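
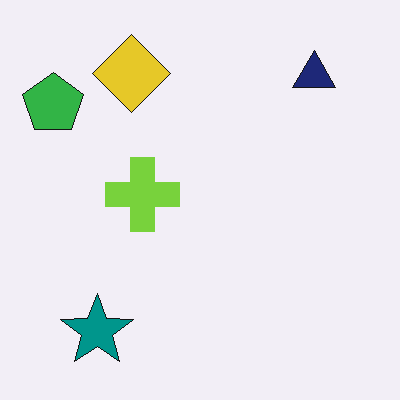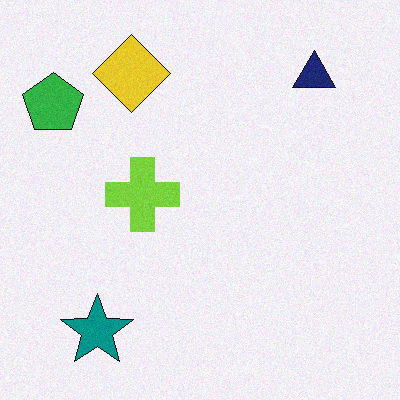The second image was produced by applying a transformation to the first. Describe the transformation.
The image was degraded with a light layer of grain.

Random speckle covers the whole image, including the flat background.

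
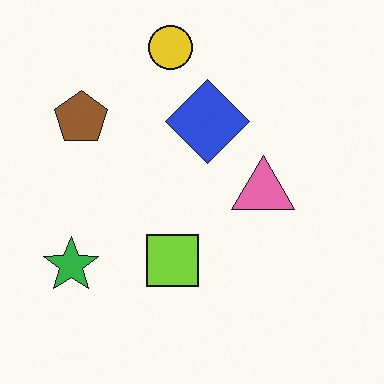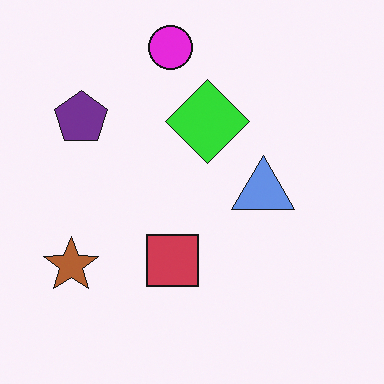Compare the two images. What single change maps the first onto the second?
Hue-shifted through roughly half the color wheel.

Every shape's color has rotated by the same amount around the hue wheel — a uniform hue shift.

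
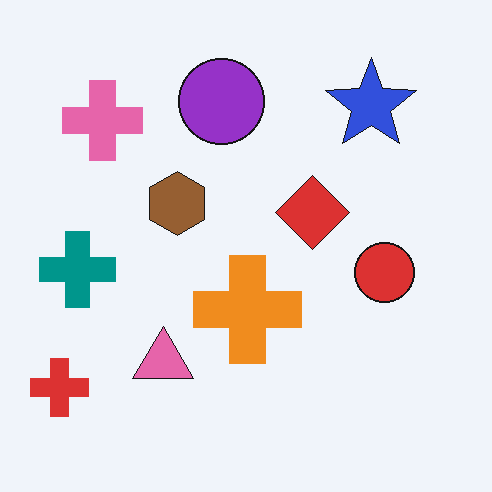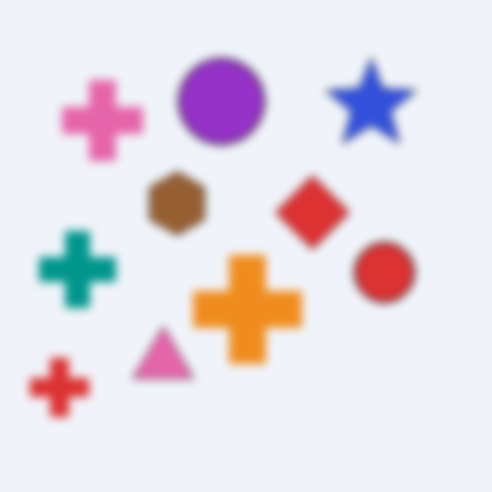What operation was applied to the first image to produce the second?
It was moderately blurred.

Shape edges and outlines are uniformly softened across the whole image.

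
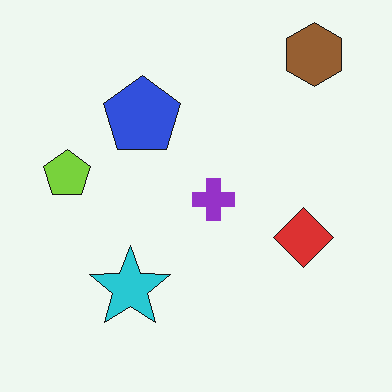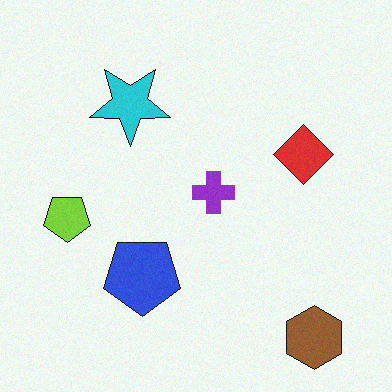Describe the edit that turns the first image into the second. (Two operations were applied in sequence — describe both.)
Degraded with light additive noise, then flipped vertically (top ↔ bottom).

Random speckle covers the whole image, including the flat background. The brown hexagon is in the top-right of the first image and the bottom-right of the second — shapes on opposite sides of the horizontal midline have swapped in a mirror flip.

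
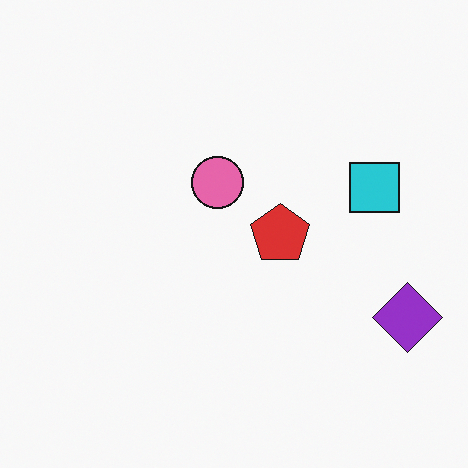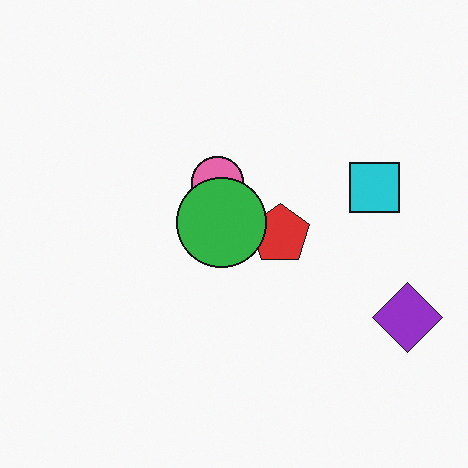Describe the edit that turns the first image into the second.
Overlaid with an additional green circle.

A green circle appears in the second image that is absent from the first.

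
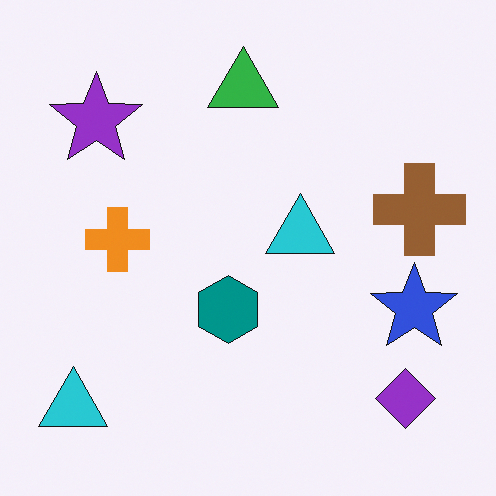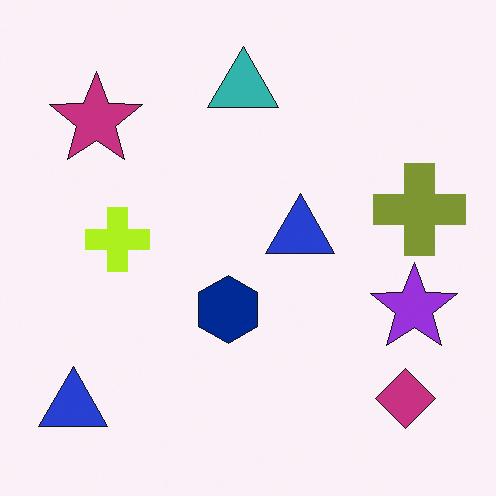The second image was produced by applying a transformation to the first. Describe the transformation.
The transformation is: hue-shifted slightly.

Every shape's color has rotated by the same amount around the hue wheel — a uniform hue shift.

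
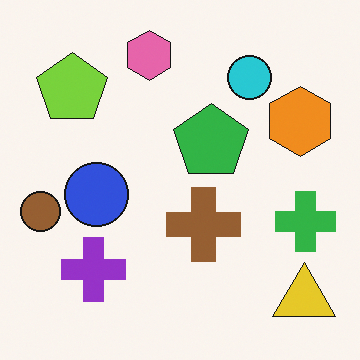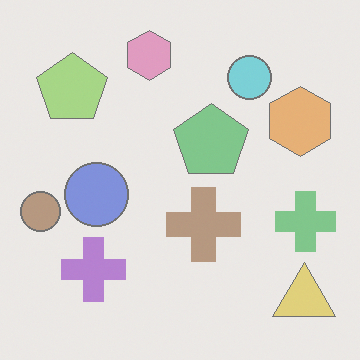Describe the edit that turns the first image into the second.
Washed out (contrast reduced).

Tones are pushed toward mid-grey across the whole image — a global contrast change.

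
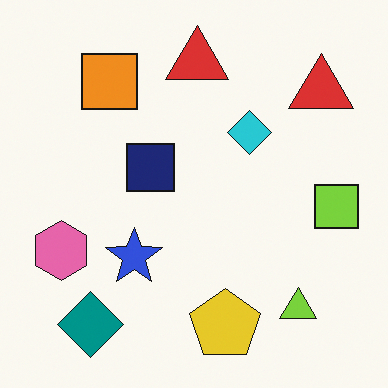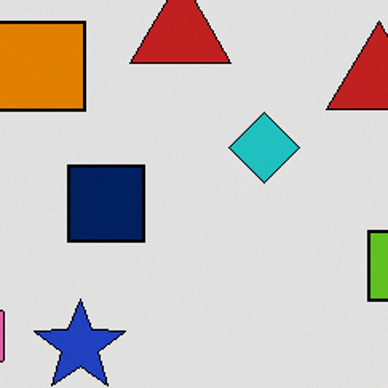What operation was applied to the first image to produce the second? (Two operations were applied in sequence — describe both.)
Moderately posterized, then cropped to a modestly smaller region and rescaled.

Each flat color has snapped to a coarser quantized level — most visibly, the near-white background has dropped to a flat grey. The visible shapes are larger and the field of view is narrower; shapes near the original edges may be partly or wholly outside the frame — a crop-and-rescale.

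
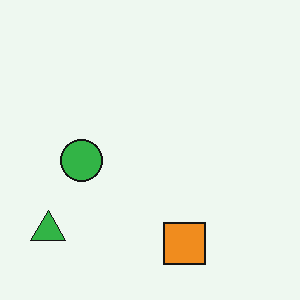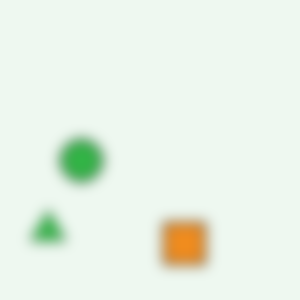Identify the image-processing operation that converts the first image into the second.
The image was heavily blurred.

Shape edges and outlines are uniformly softened across the whole image.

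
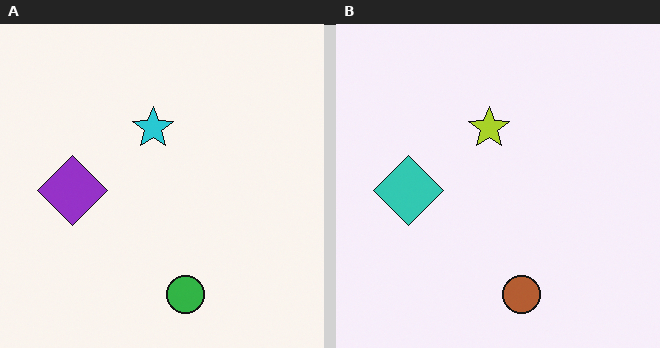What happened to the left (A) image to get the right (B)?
Hue-shifted by a large amount.

Every shape's color has rotated by the same amount around the hue wheel — a uniform hue shift.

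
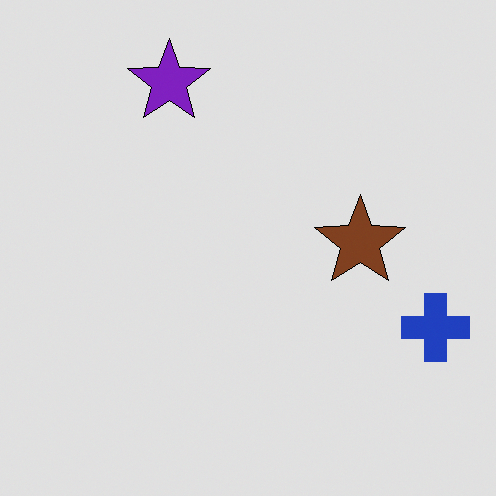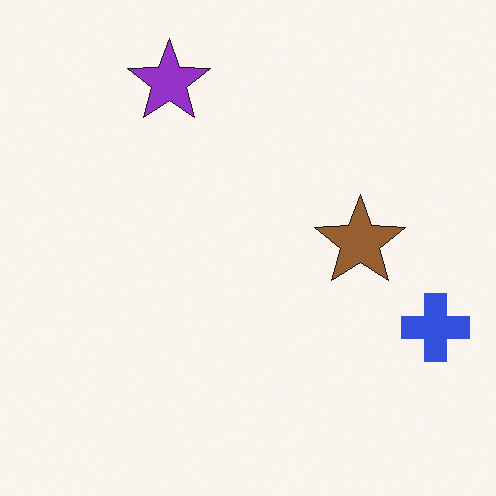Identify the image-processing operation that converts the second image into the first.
Posterized to a reduced palette.

Each flat color has snapped to a coarser quantized level — most visibly, the near-white background has dropped to a flat grey.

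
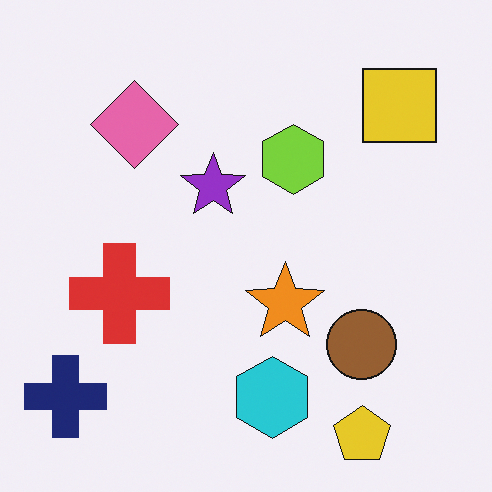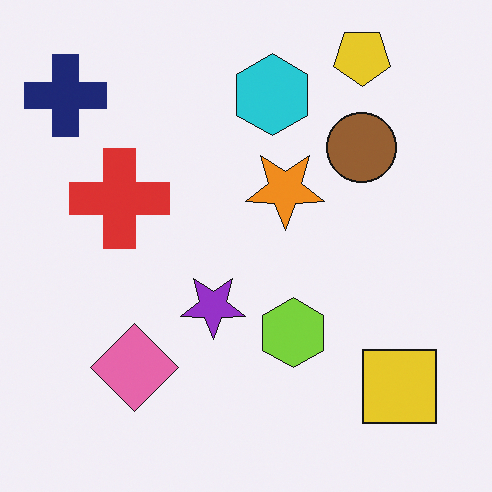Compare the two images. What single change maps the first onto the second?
The transformation is: flipped vertically (top ↔ bottom).

The yellow pentagon is in the bottom-right of the first image and the top-right of the second — shapes on opposite sides of the horizontal midline have swapped in a mirror flip.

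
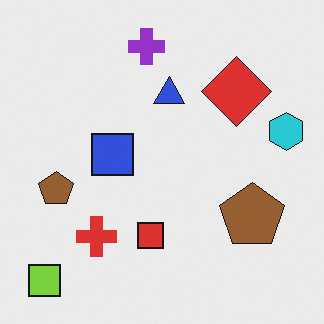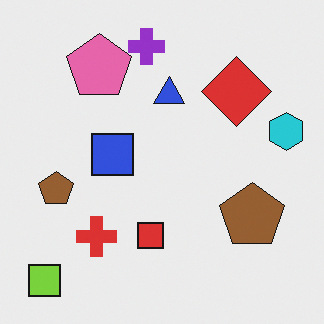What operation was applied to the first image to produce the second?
The image was overlaid with an additional pink pentagon.

A pink pentagon appears in the second image that is absent from the first.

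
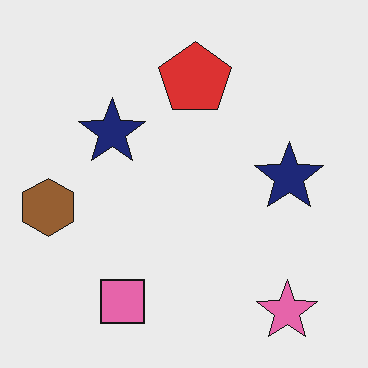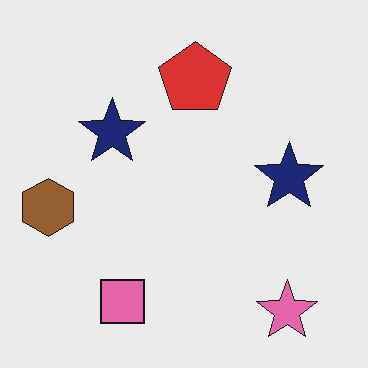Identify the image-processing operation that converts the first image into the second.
The image was given moderate JPEG compression.

Blocky 8×8 compression artifacts appear around shape edges and the flat background shows ringing — characteristic JPEG degradation.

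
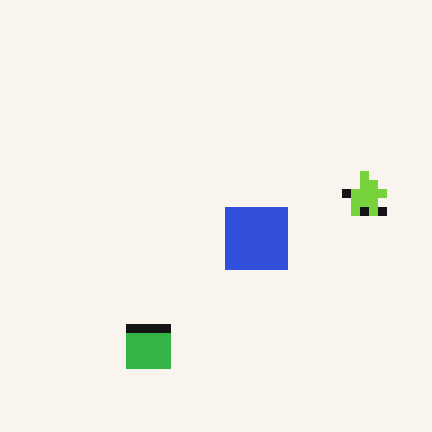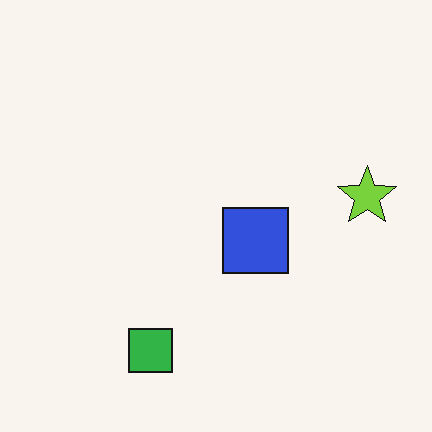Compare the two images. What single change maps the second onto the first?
This is the original image coarsely pixelated.

Shapes are reduced to large square blocks; fine edges and outlines are lost — a downscale-then-upscale (mosaic) effect.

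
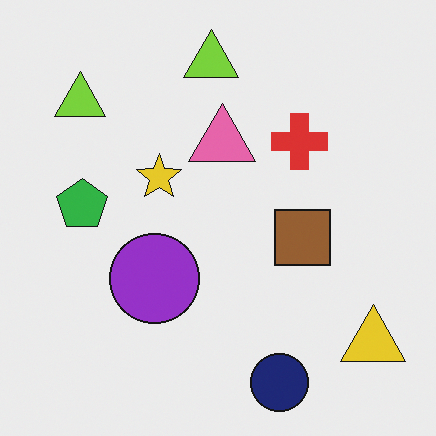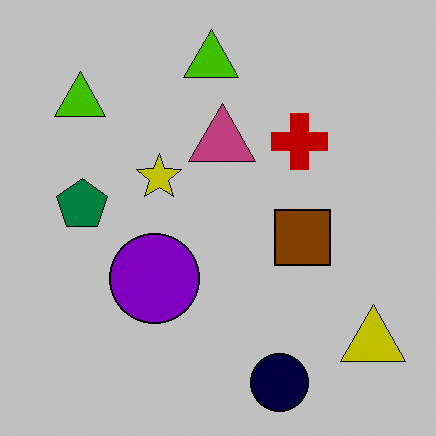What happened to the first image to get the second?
The second image is the first aggressively posterized.

Each flat color has snapped to a coarser quantized level — most visibly, the near-white background has dropped to a flat grey.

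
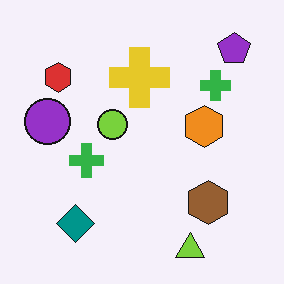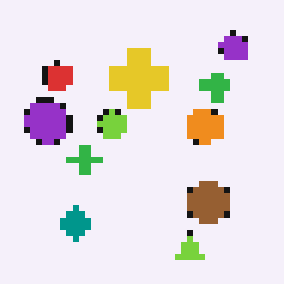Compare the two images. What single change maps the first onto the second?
Pixelated into visible square blocks.

Shapes are reduced to large square blocks; fine edges and outlines are lost — a downscale-then-upscale (mosaic) effect.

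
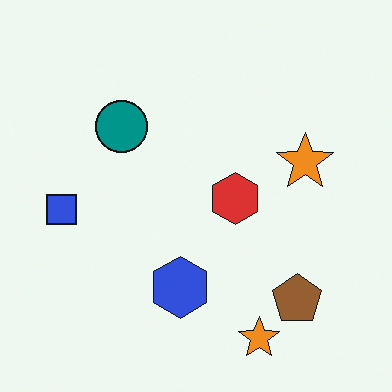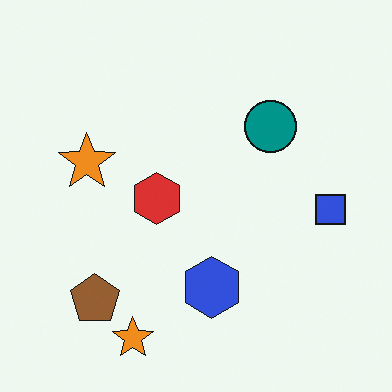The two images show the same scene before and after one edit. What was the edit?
It was flipped horizontally (left ↔ right).

The blue square is in the left of the first image and the right of the second — shapes on opposite sides of the vertical midline have swapped in a mirror flip.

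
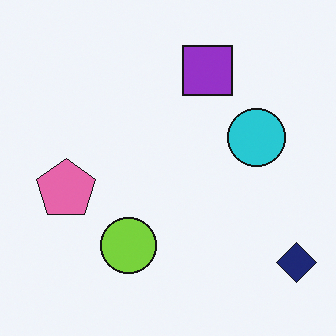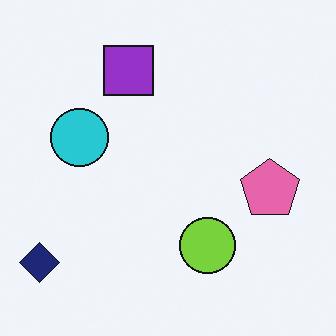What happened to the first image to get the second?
The image was flipped horizontally (left ↔ right).

The navy diamond is in the bottom-right of the first image and the bottom-left of the second — shapes on opposite sides of the vertical midline have swapped in a mirror flip.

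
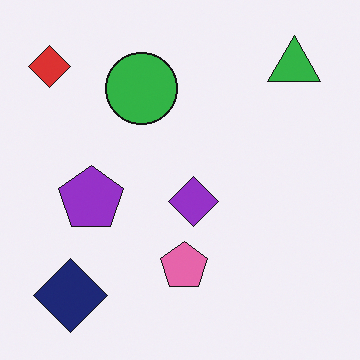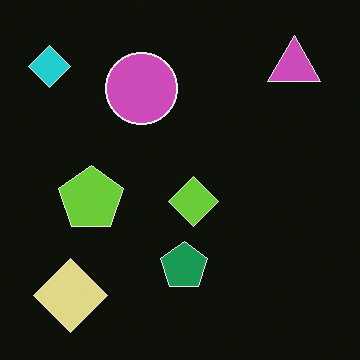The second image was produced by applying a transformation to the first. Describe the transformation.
This is the original image color-inverted (negative).

The light background has become dark and every shape's color is its complement — a photographic negative.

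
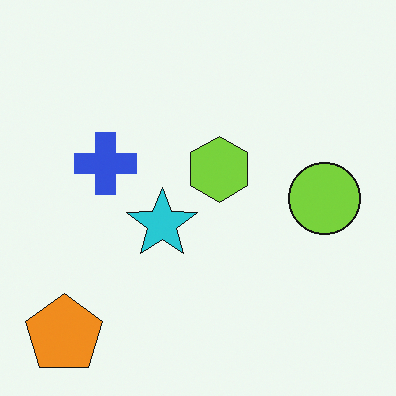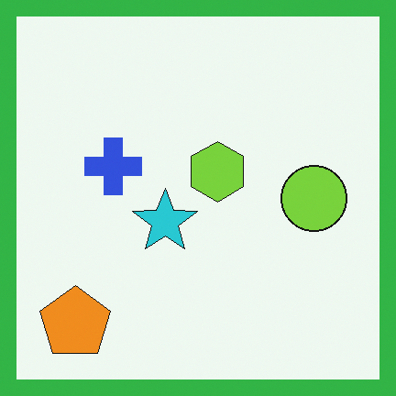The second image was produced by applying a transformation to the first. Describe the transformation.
Framed with a green border.

A solid green frame runs around the edge of the second image, with the content slightly shrunk inside it.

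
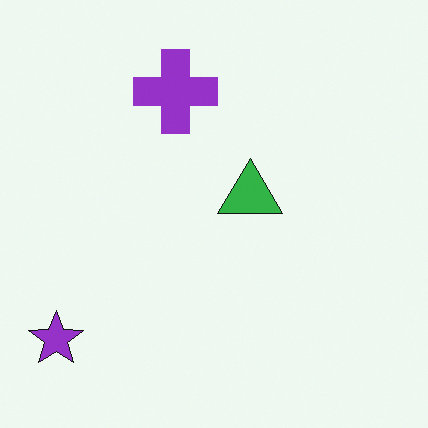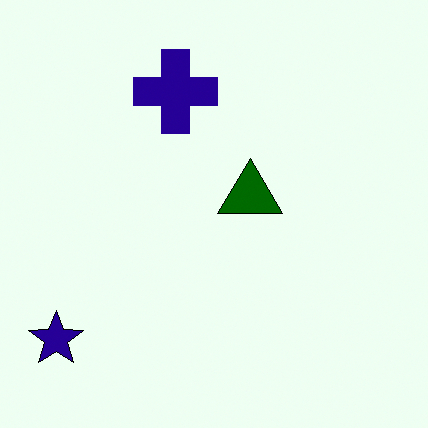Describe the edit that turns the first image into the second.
The image was boosted in contrast.

Tones are pushed away from mid-grey across the whole image — a global contrast change.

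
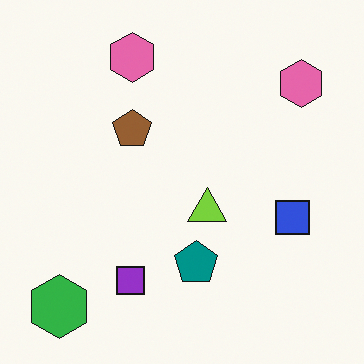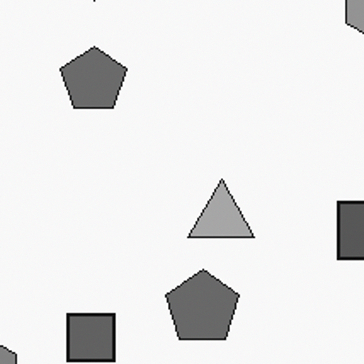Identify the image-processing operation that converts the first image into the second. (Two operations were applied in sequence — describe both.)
This is the original image converted to grayscale, then cropped to a noticeably smaller region and rescaled.

All color is removed — every shape is now a shade of grey. The visible shapes are larger and the field of view is narrower; shapes near the original edges may be partly or wholly outside the frame — a crop-and-rescale.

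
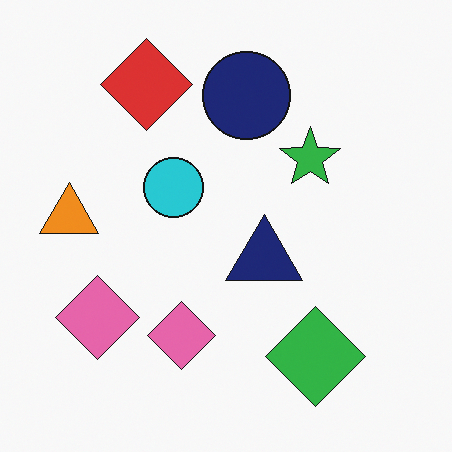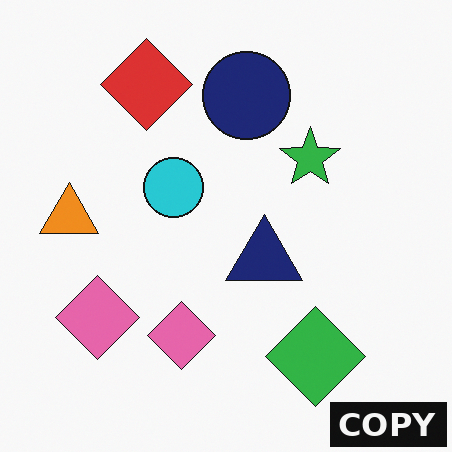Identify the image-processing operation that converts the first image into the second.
The image was watermarked with the text "COPY" in the lower-right corner.

A dark label reading "COPY" appears in the lower-right corner.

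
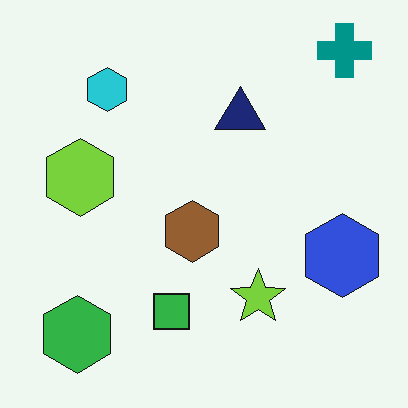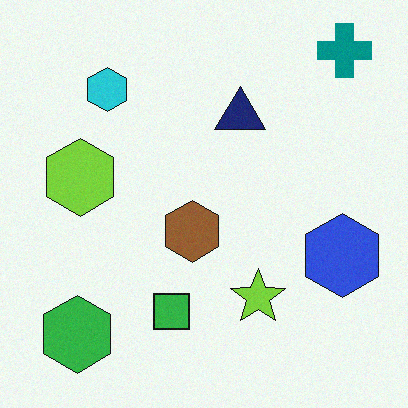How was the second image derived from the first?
The transformation is: degraded with subtle gaussian noise.

Random speckle covers the whole image, including the flat background.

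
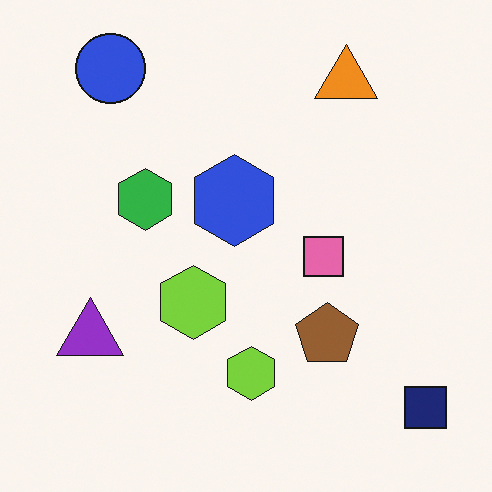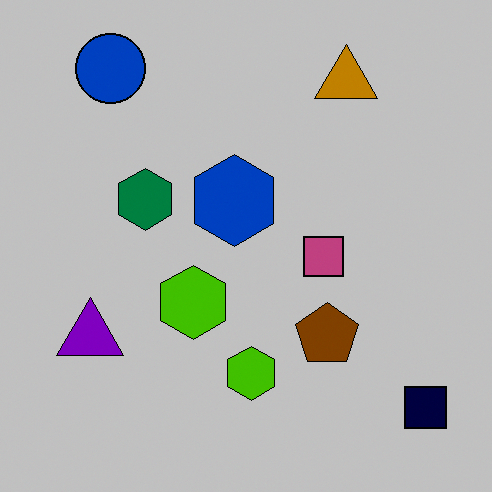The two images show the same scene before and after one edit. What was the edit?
This is the original image heavily posterized to just a handful of flat colors.

Each flat color has snapped to a coarser quantized level — most visibly, the near-white background has dropped to a flat grey.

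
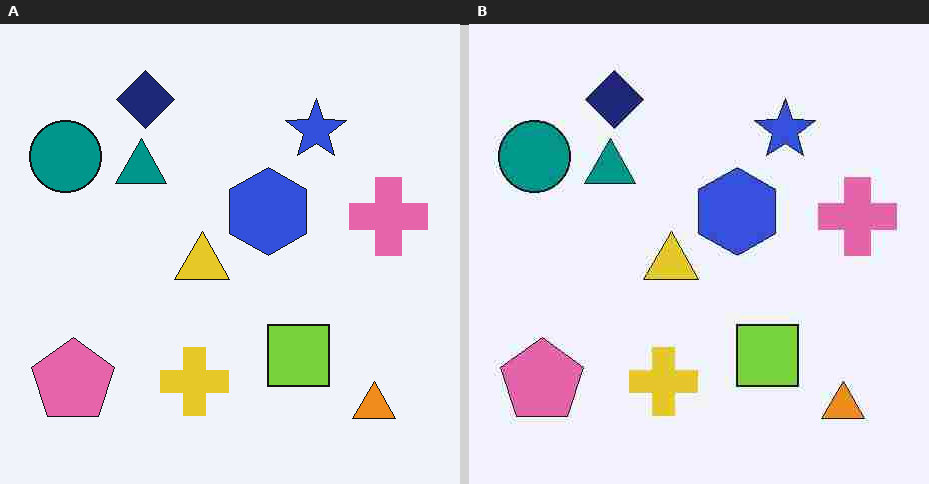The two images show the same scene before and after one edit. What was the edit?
This is the original image degraded with heavy JPEG compression.

Blocky 8×8 compression artifacts appear around shape edges and the flat background shows ringing — characteristic JPEG degradation.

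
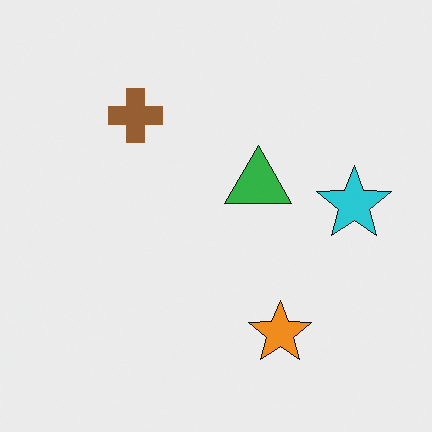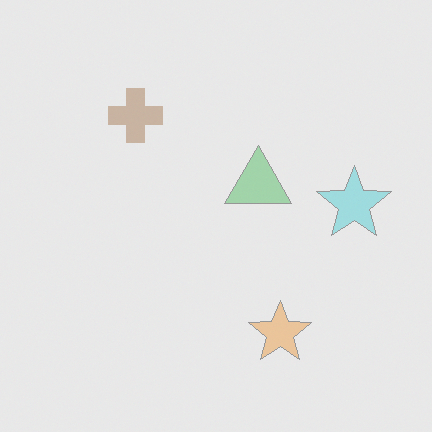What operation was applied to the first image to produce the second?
The transformation is: given much lower contrast.

Tones are pushed toward mid-grey across the whole image — a global contrast change.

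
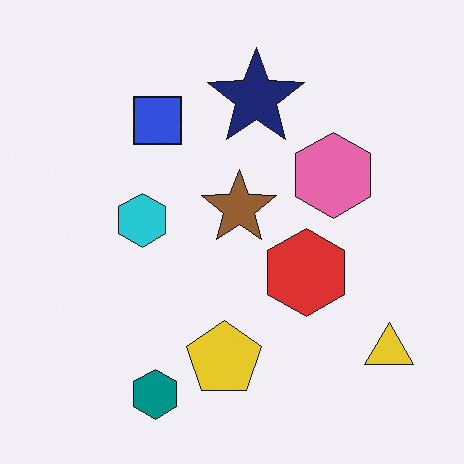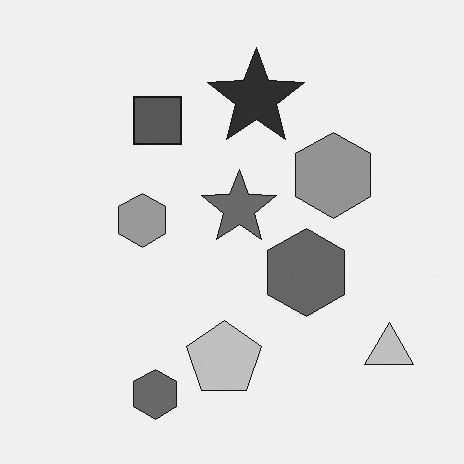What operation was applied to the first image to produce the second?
The second image is the first converted to grayscale.

All color is removed — every shape is now a shade of grey.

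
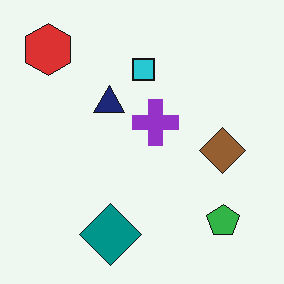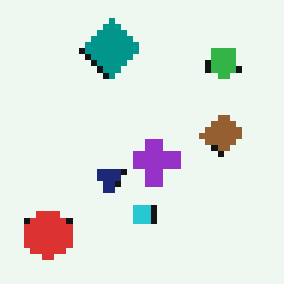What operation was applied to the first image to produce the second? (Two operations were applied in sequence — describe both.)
The image was pixelated into visible square blocks, then flipped vertically (top ↔ bottom).

Shapes are reduced to large square blocks; fine edges and outlines are lost — a downscale-then-upscale (mosaic) effect. The red hexagon is in the top-left of the first image and the bottom-left of the second — shapes on opposite sides of the horizontal midline have swapped in a mirror flip.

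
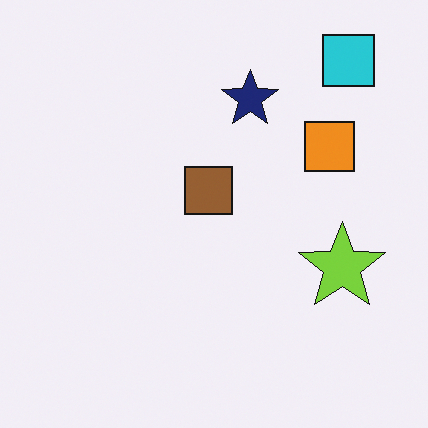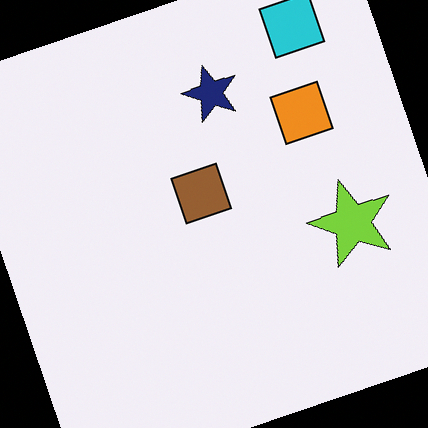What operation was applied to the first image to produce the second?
The image was rotated counter-clockwise by a moderate amount.

Every shape is tilted by the same angle and the image corners show triangular fill wedges — a whole-image rotation by a non-right angle.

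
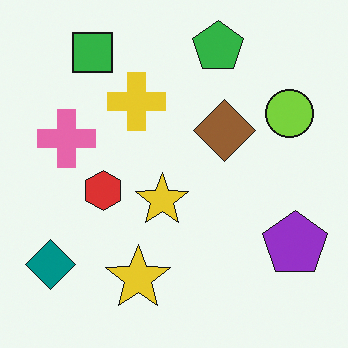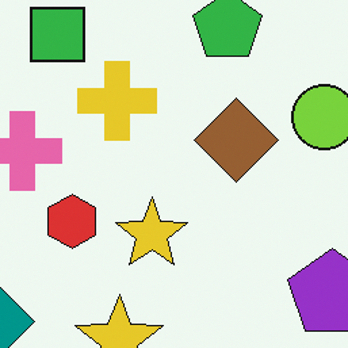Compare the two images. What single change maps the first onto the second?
The image was cropped to a modestly smaller region and rescaled.

The visible shapes are larger and the field of view is narrower; shapes near the original edges may be partly or wholly outside the frame — a crop-and-rescale.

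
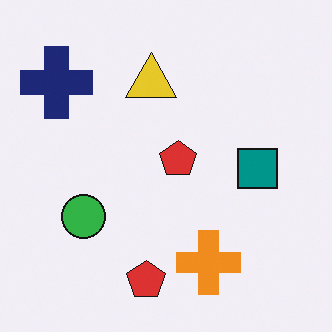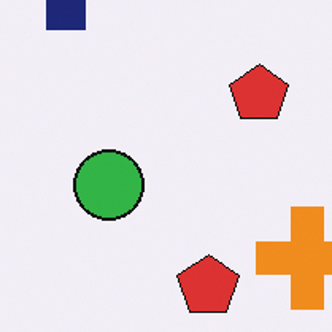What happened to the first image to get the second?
Cropped slightly and scaled back up.

The visible shapes are larger and the field of view is narrower; shapes near the original edges may be partly or wholly outside the frame — a crop-and-rescale.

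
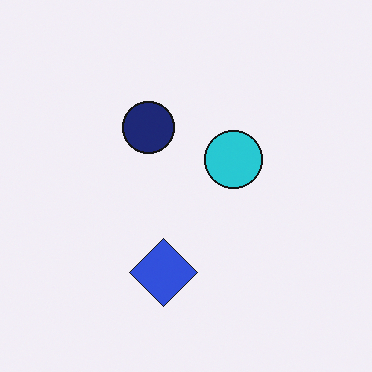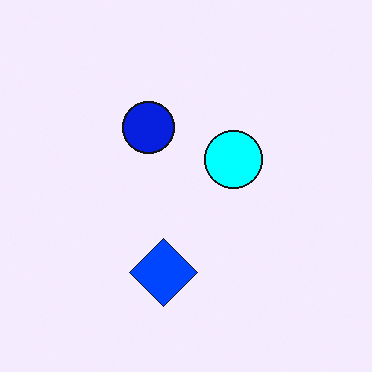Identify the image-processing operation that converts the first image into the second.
The transformation is: made much more vivid (saturation change).

All colors are more vivid — a global saturation change.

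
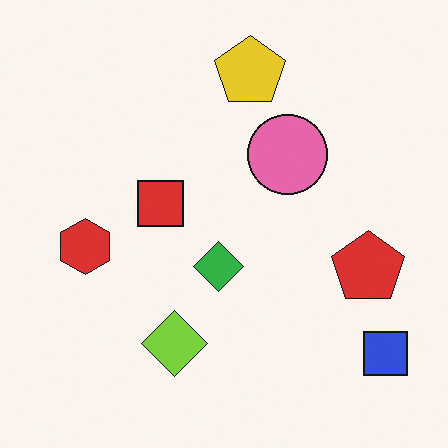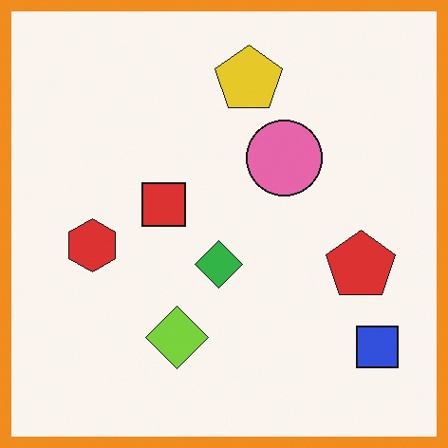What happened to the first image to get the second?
This is the original image framed with a orange border.

A solid orange frame runs around the edge of the second image, with the content slightly shrunk inside it.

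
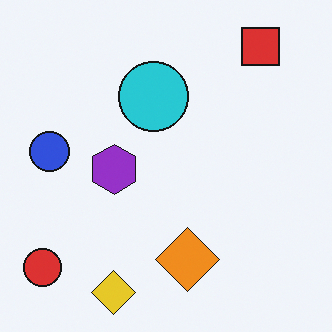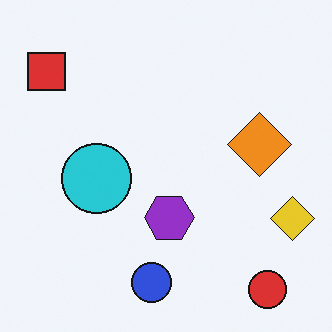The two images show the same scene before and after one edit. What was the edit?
The image was rotated 90° counter-clockwise.

The red circle sits in the bottom-left of the first image and the bottom-right of the second — consistent with a whole-image 90° counter-clockwise rotation.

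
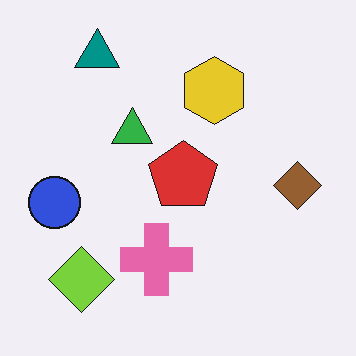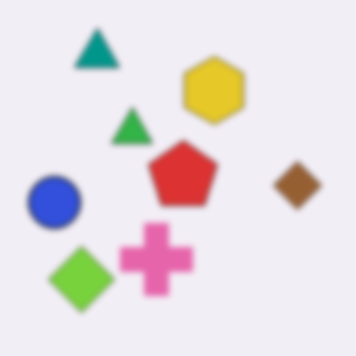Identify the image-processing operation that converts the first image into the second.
Moderately blurred.

Shape edges and outlines are uniformly softened across the whole image.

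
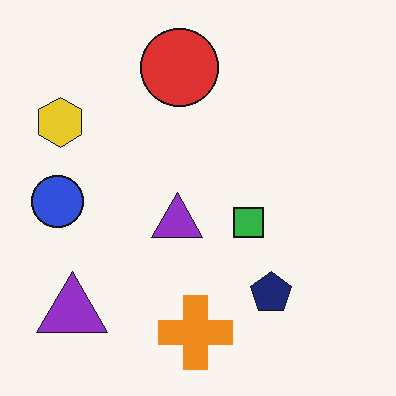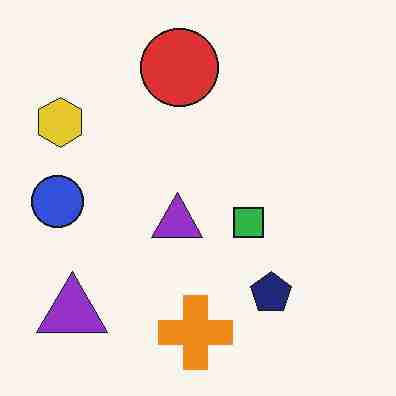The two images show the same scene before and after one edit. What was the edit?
Degraded with heavy JPEG compression.

Blocky 8×8 compression artifacts appear around shape edges and the flat background shows ringing — characteristic JPEG degradation.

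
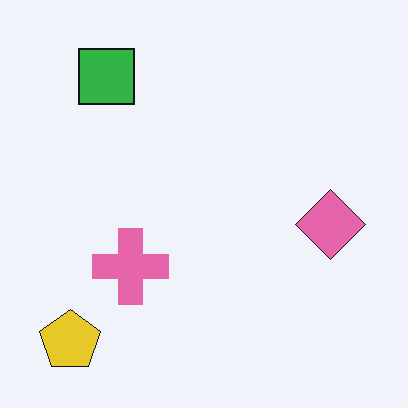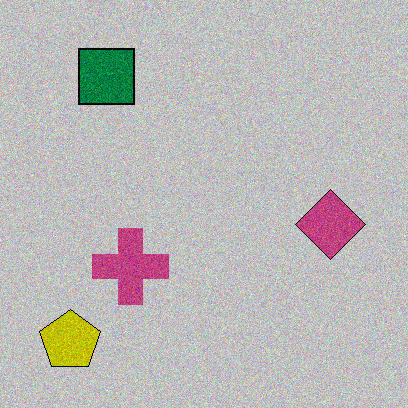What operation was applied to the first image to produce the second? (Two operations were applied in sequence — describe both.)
Aggressively posterized, then degraded with visible gaussian noise.

Each flat color has snapped to a coarser quantized level — most visibly, the near-white background has dropped to a flat grey. Random speckle covers the whole image, including the flat background.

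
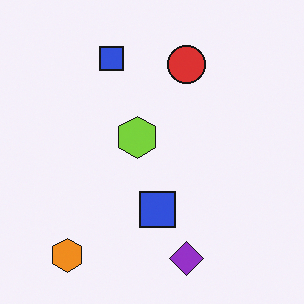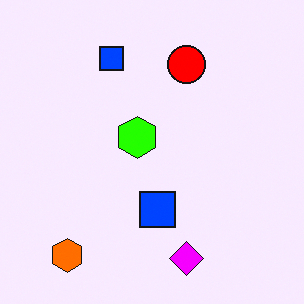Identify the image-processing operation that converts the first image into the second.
The second image is the first made much more vivid (saturation change).

All colors are more vivid — a global saturation change.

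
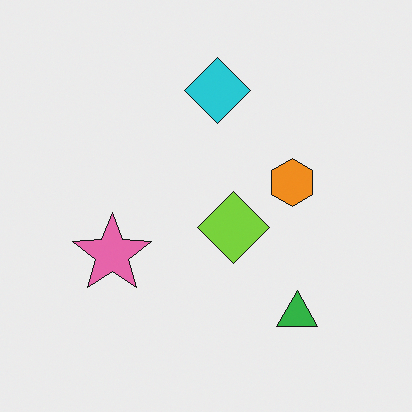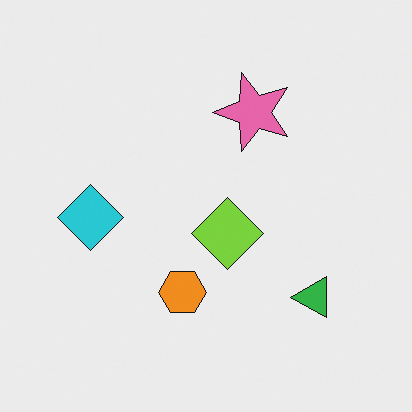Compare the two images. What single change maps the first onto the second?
The image was transposed (reflected across the top-left ↔ bottom-right diagonal).

Shapes have swapped their row and column positions — what was in the top-right is now in the bottom-left — a diagonal reflection.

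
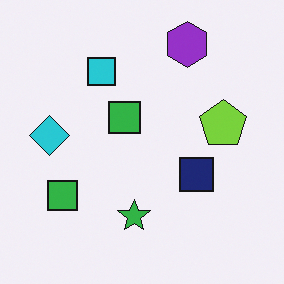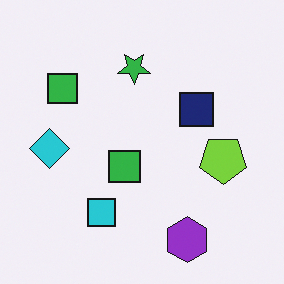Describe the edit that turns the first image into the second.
This is the original image flipped vertically (top ↔ bottom).

The purple hexagon is in the top of the first image and the bottom of the second — shapes on opposite sides of the horizontal midline have swapped in a mirror flip.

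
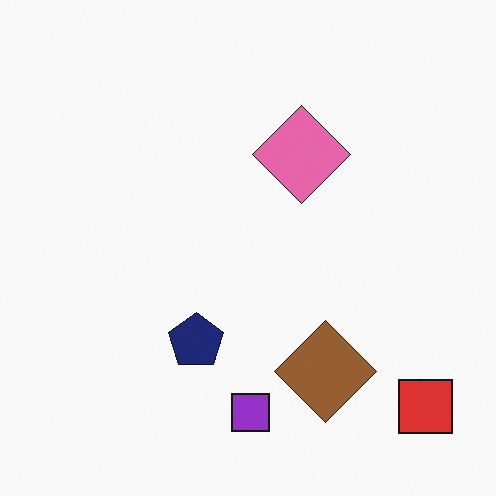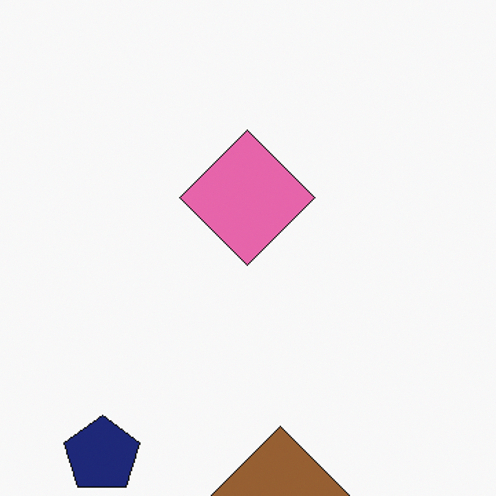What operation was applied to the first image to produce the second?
It was cropped slightly and scaled back up.

The visible shapes are larger and the field of view is narrower; shapes near the original edges may be partly or wholly outside the frame — a crop-and-rescale.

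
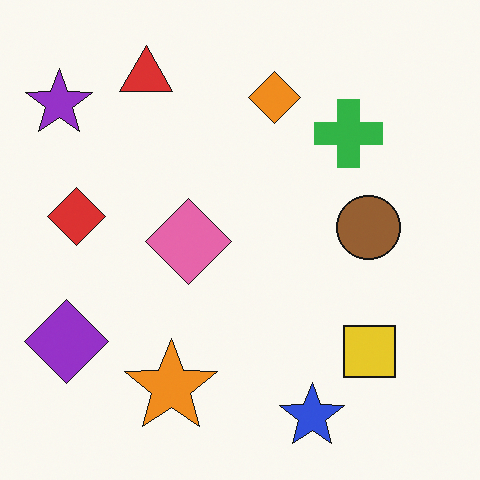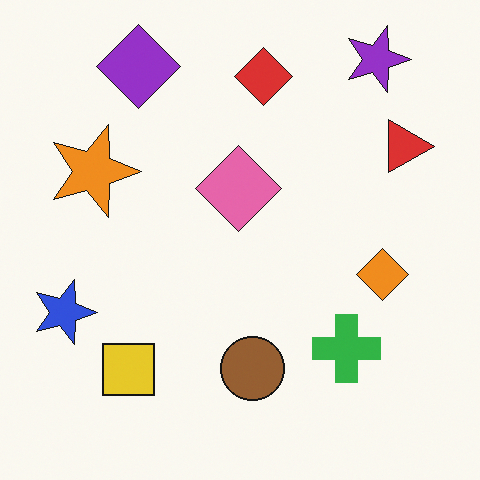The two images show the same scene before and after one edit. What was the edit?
The image was rotated 90° clockwise.

The purple star sits in the top-left of the first image and the top-right of the second — consistent with a whole-image 90° clockwise rotation.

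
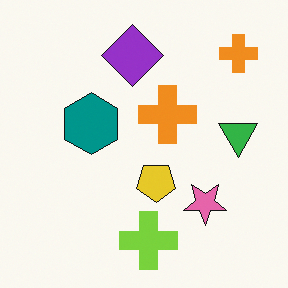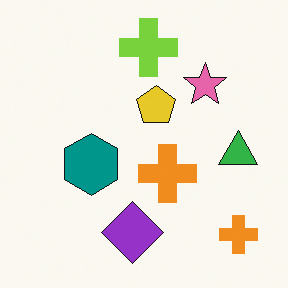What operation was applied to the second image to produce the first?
The transformation is: flipped vertically (top ↔ bottom).

The lime cross is in the top of the second image and the bottom of the first — shapes on opposite sides of the horizontal midline have swapped in a mirror flip.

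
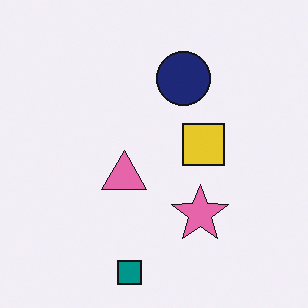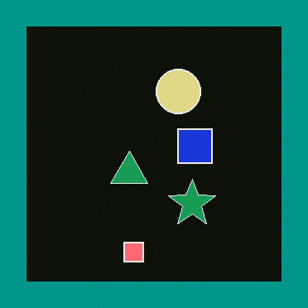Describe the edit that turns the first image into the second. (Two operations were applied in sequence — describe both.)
The image was color-inverted (negative), then framed with a teal border.

The light background has become dark and every shape's color is its complement — a photographic negative. A solid teal frame runs around the edge of the second image, with the content slightly shrunk inside it.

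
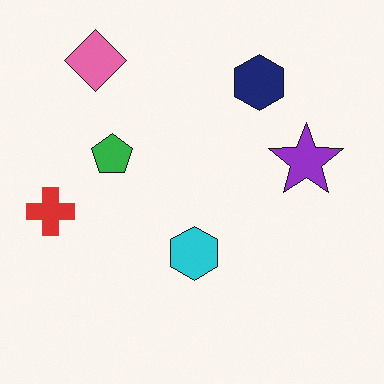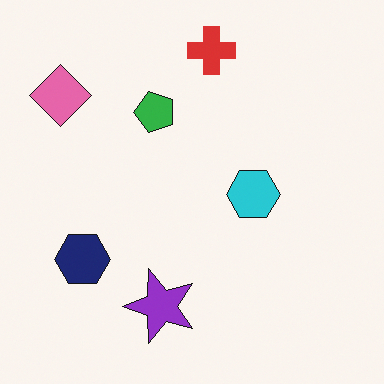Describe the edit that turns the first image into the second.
This is the original image transposed (reflected across the top-left ↔ bottom-right diagonal).

Shapes have swapped their row and column positions — what was in the top-right is now in the bottom-left — a diagonal reflection.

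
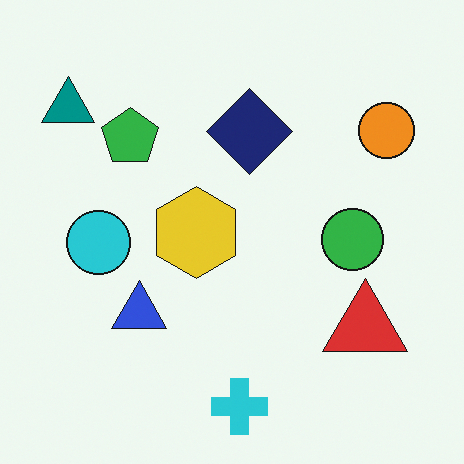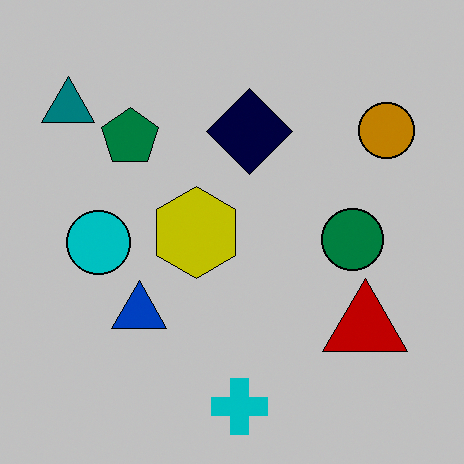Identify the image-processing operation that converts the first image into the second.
The transformation is: aggressively posterized.

Each flat color has snapped to a coarser quantized level — most visibly, the near-white background has dropped to a flat grey.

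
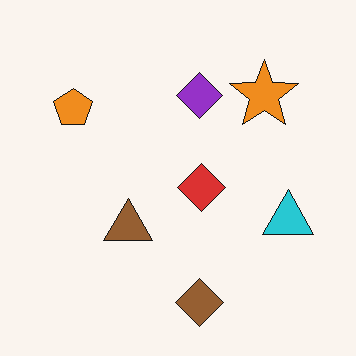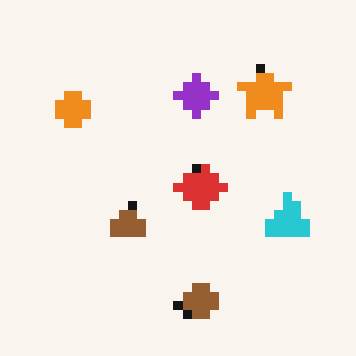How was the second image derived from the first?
The image was heavily pixelated into large blocks.

Shapes are reduced to large square blocks; fine edges and outlines are lost — a downscale-then-upscale (mosaic) effect.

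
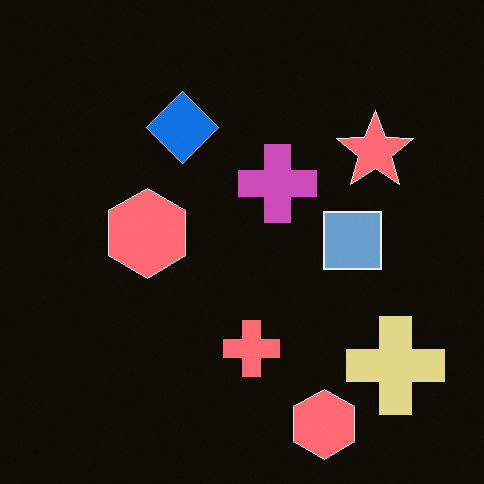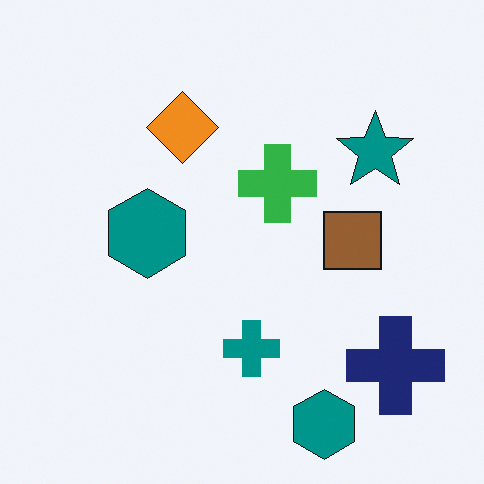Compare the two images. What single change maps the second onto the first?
The image was color-inverted (negative).

The light background has become dark and every shape's color is its complement — a photographic negative.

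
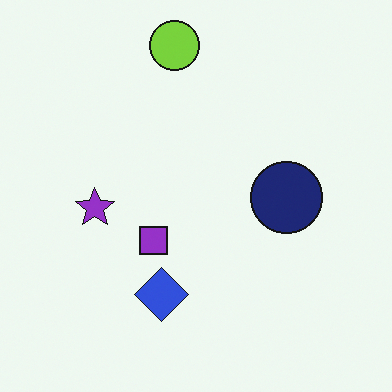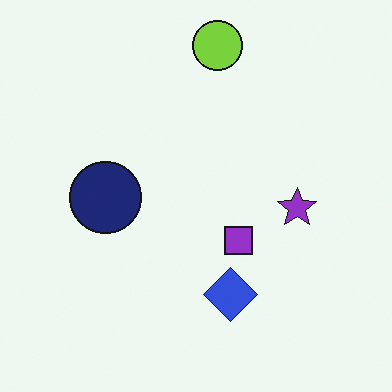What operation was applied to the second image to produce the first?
The transformation is: flipped horizontally (left ↔ right).

The purple star is in the right of the second image and the left of the first — shapes on opposite sides of the vertical midline have swapped in a mirror flip.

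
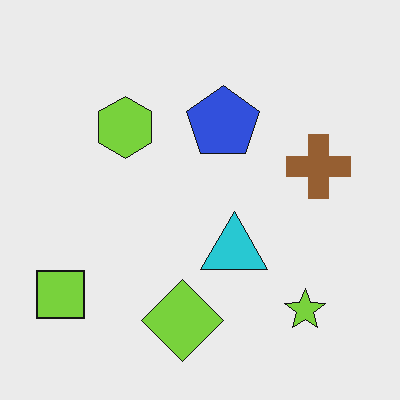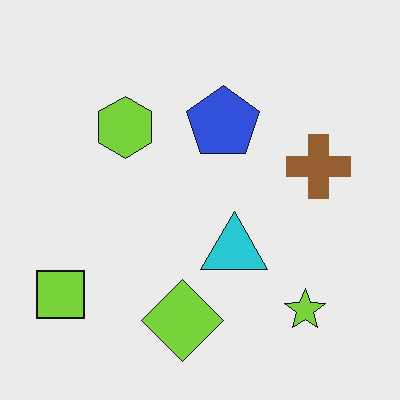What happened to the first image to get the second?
This is the original image given moderate JPEG compression.

Blocky 8×8 compression artifacts appear around shape edges and the flat background shows ringing — characteristic JPEG degradation.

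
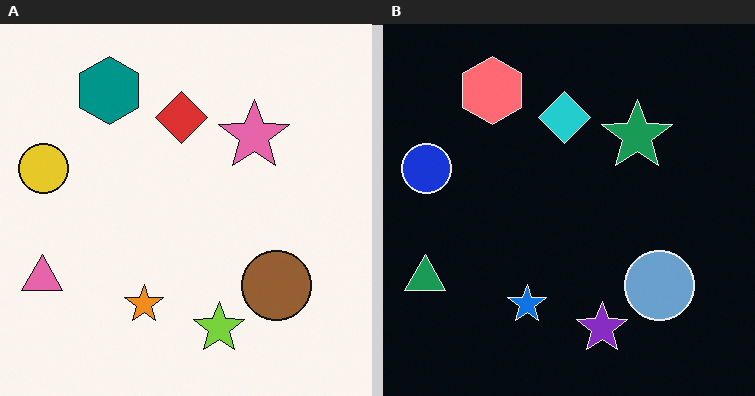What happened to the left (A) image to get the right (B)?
Color-inverted (negative).

The light background has become dark and every shape's color is its complement — a photographic negative.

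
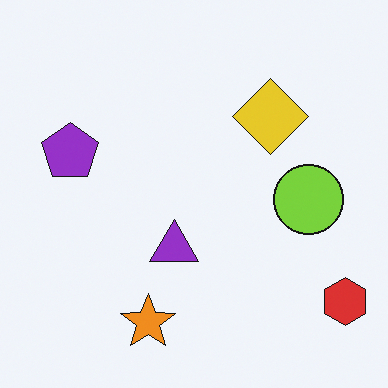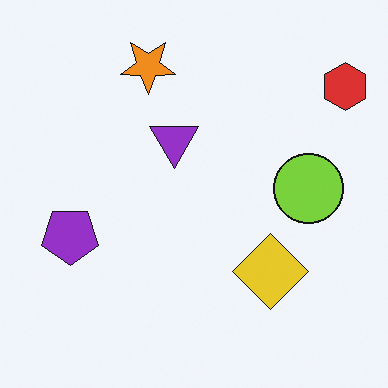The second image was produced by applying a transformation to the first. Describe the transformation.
The transformation is: flipped vertically (top ↔ bottom).

The orange star is in the bottom of the first image and the top of the second — shapes on opposite sides of the horizontal midline have swapped in a mirror flip.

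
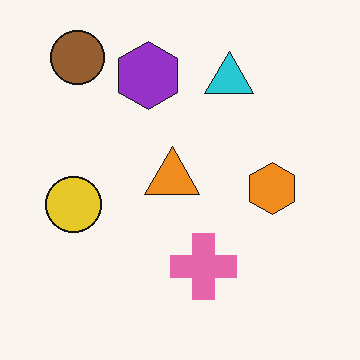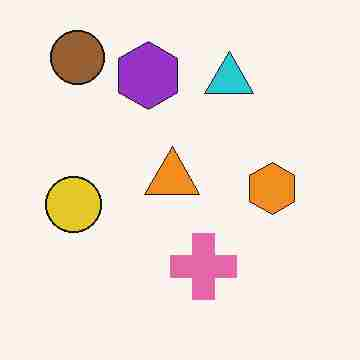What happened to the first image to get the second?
The transformation is: degraded with heavy JPEG compression.

Blocky 8×8 compression artifacts appear around shape edges and the flat background shows ringing — characteristic JPEG degradation.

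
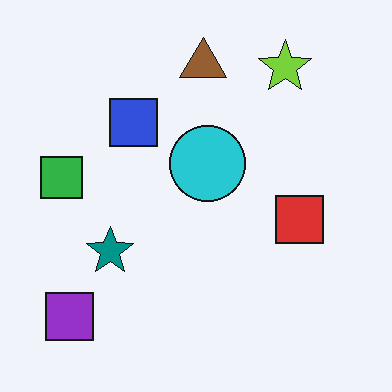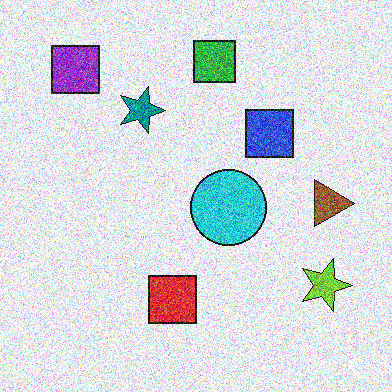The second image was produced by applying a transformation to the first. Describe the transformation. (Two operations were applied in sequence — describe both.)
The transformation is: rotated 90° clockwise, then degraded with strong gaussian noise.

The purple square sits in the bottom-left of the first image and the top-left of the second — consistent with a whole-image 90° clockwise rotation. Random speckle covers the whole image, including the flat background.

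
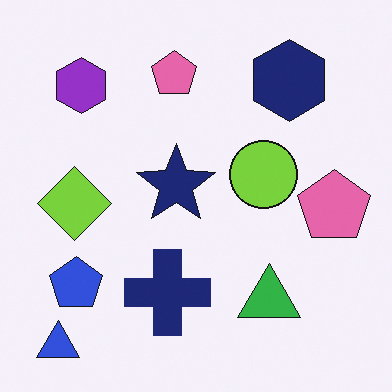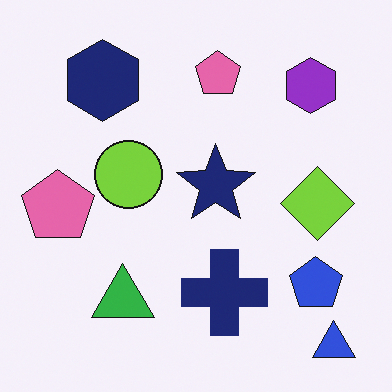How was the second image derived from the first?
The image was flipped horizontally (left ↔ right).

The blue triangle is in the bottom-left of the first image and the bottom-right of the second — shapes on opposite sides of the vertical midline have swapped in a mirror flip.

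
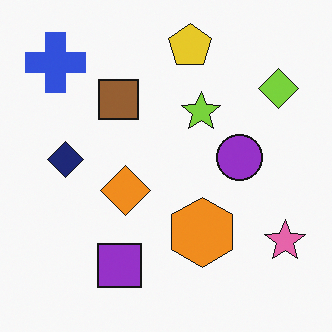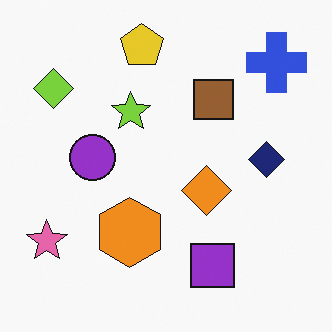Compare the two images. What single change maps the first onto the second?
The image was flipped horizontally (left ↔ right).

The pink star is in the bottom-right of the first image and the bottom-left of the second — shapes on opposite sides of the vertical midline have swapped in a mirror flip.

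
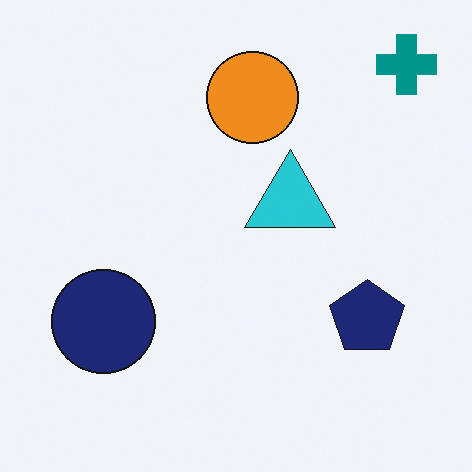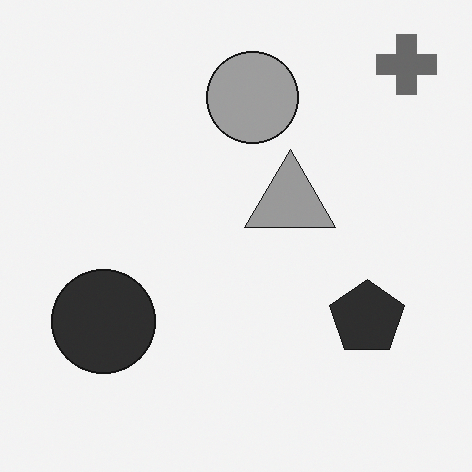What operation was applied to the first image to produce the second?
The second image is the first converted to grayscale.

All color is removed — every shape is now a shade of grey.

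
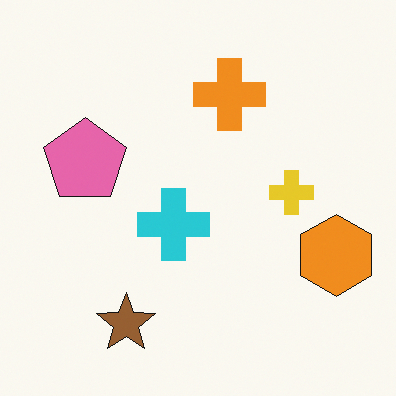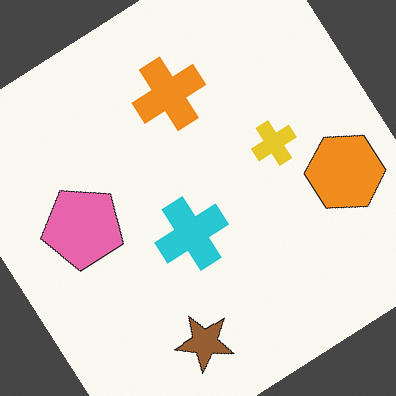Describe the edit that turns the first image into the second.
It was rotated counter-clockwise by a large amount — several tens of degrees.

Every shape is tilted by the same angle and the image corners show triangular fill wedges — a whole-image rotation by a non-right angle.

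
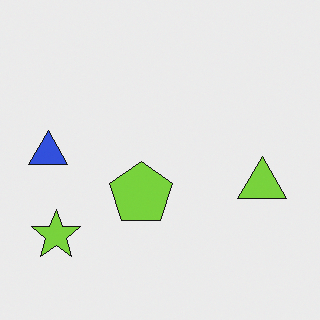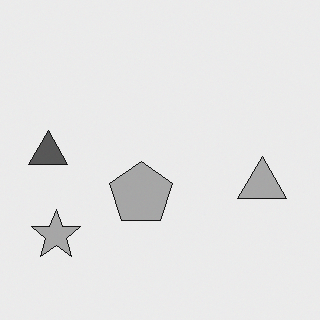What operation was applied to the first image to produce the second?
The transformation is: converted to grayscale.

All color is removed — every shape is now a shade of grey.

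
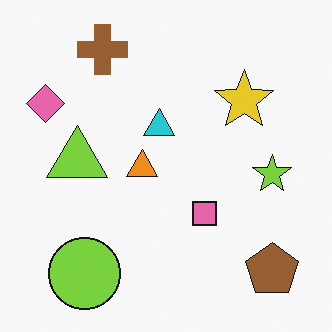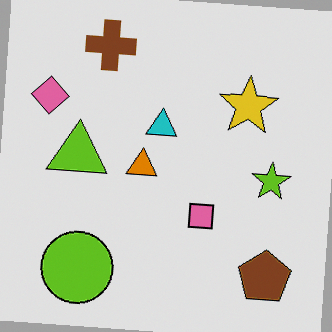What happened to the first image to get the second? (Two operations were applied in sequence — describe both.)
The second image is the first rotated clockwise by a slight angle, then moderately posterized.

Every shape is tilted by the same angle and the image corners show triangular fill wedges — a whole-image rotation by a non-right angle. Each flat color has snapped to a coarser quantized level — most visibly, the near-white background has dropped to a flat grey.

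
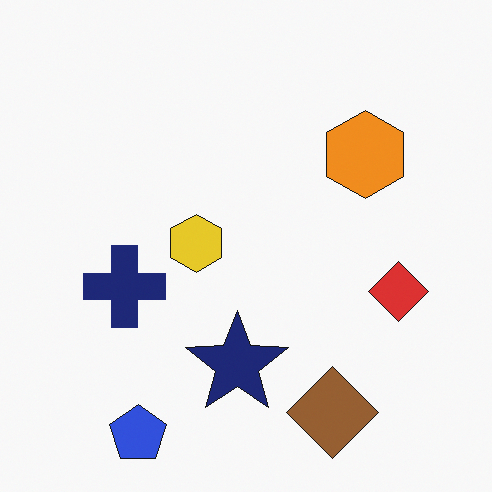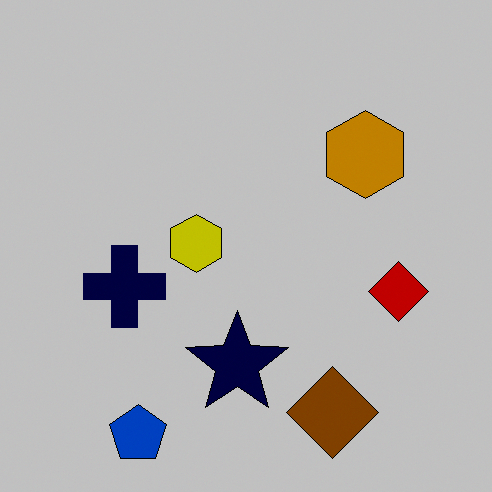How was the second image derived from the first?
The transformation is: heavily posterized to just a handful of flat colors.

Each flat color has snapped to a coarser quantized level — most visibly, the near-white background has dropped to a flat grey.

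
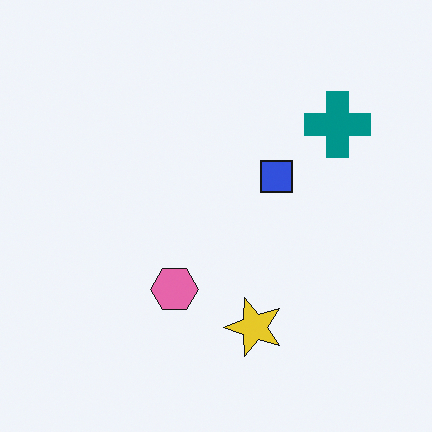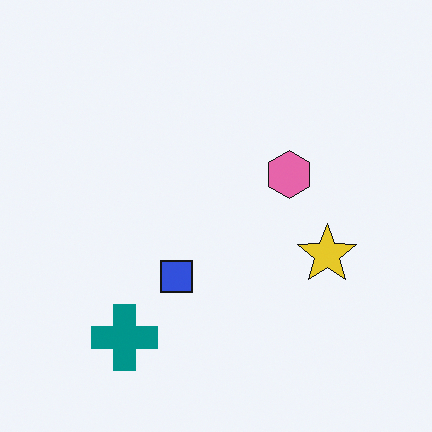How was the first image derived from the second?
It was transposed (reflected across the top-left ↔ bottom-right diagonal).

Shapes have swapped their row and column positions — what was in the top-right is now in the bottom-left — a diagonal reflection.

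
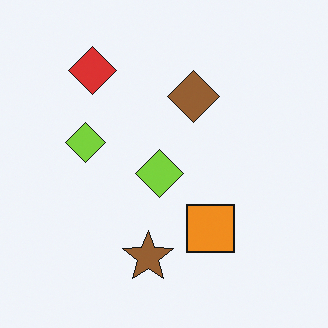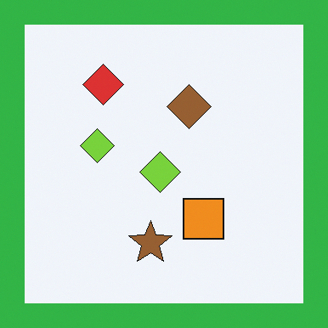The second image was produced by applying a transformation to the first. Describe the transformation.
The transformation is: framed with a green border.

A solid green frame runs around the edge of the second image, with the content slightly shrunk inside it.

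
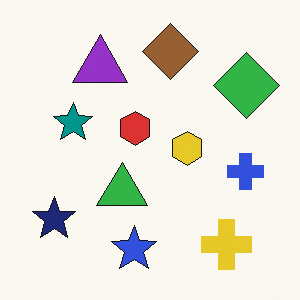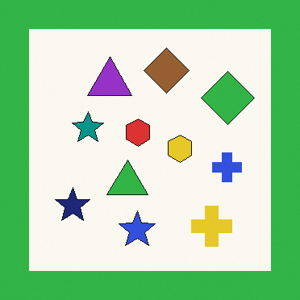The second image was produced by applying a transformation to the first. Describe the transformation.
The image was framed with a green border.

A solid green frame runs around the edge of the second image, with the content slightly shrunk inside it.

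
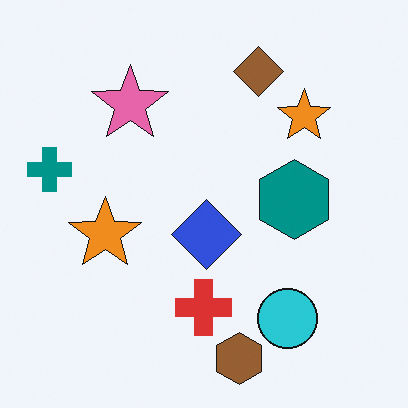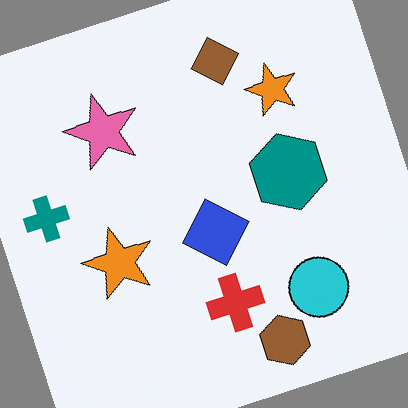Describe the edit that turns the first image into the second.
The image was rotated counter-clockwise by a clearly visible amount.

Every shape is tilted by the same angle and the image corners show triangular fill wedges — a whole-image rotation by a non-right angle.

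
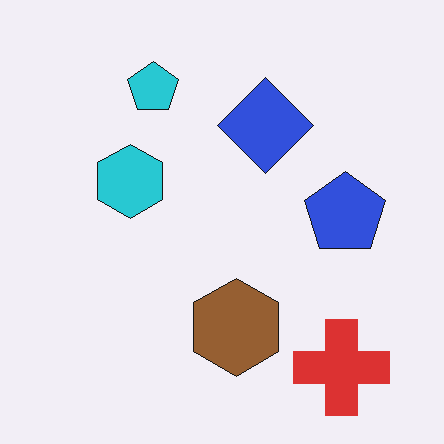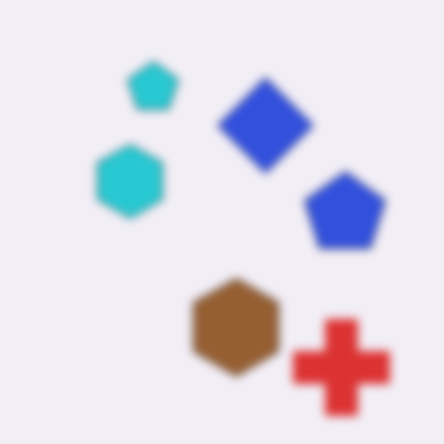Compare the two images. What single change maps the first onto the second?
The second image is the first moderately blurred.

Shape edges and outlines are uniformly softened across the whole image.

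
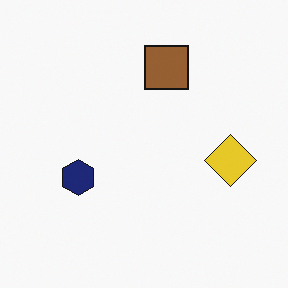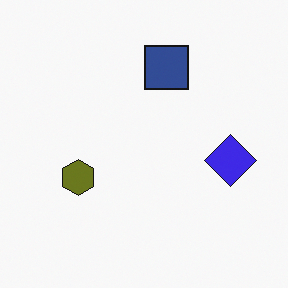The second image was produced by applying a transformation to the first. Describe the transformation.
This is the original image hue-shifted by a large amount.

Every shape's color has rotated by the same amount around the hue wheel — a uniform hue shift.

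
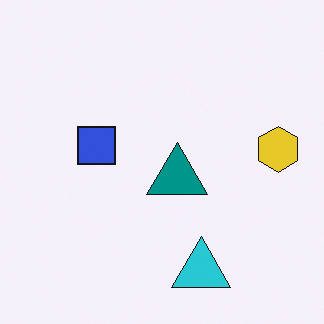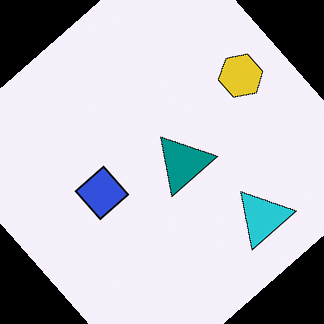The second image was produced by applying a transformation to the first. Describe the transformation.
Rotated counter-clockwise by a large amount — several tens of degrees.

Every shape is tilted by the same angle and the image corners show triangular fill wedges — a whole-image rotation by a non-right angle.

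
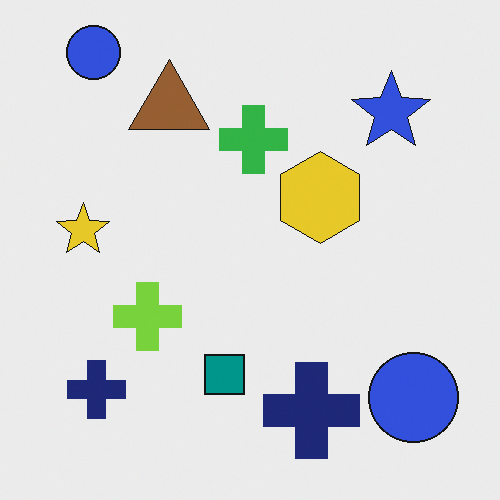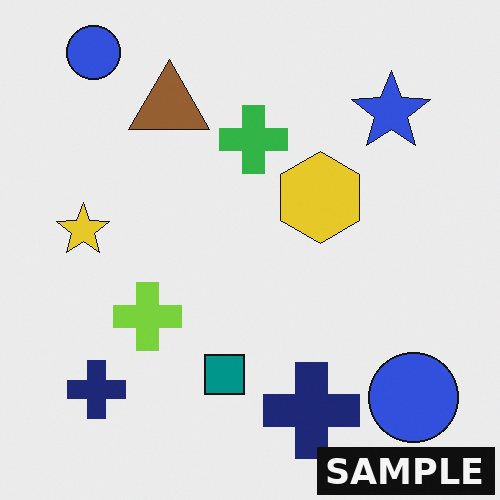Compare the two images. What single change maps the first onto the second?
The image was watermarked with the text "SAMPLE" in the lower-right corner.

A dark label reading "SAMPLE" appears in the lower-right corner.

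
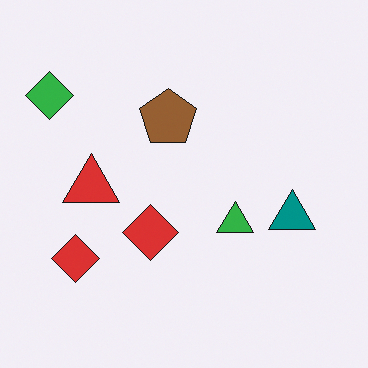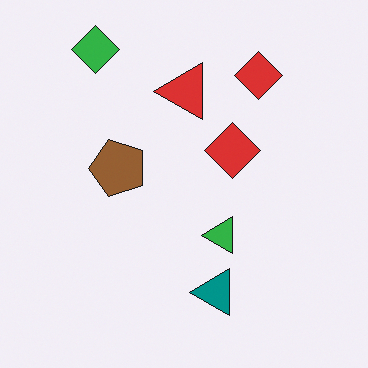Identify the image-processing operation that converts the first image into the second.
Transposed (reflected across the top-left ↔ bottom-right diagonal).

Shapes have swapped their row and column positions — what was in the top-right is now in the bottom-left — a diagonal reflection.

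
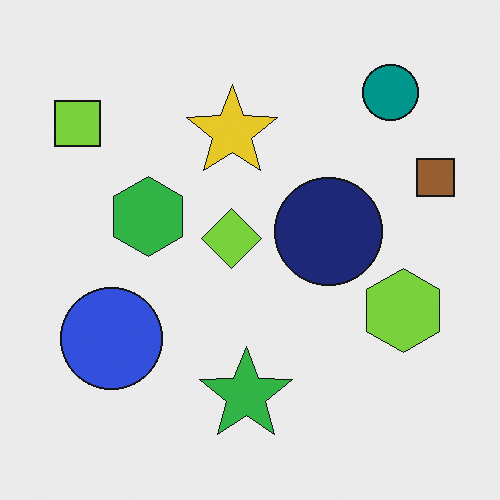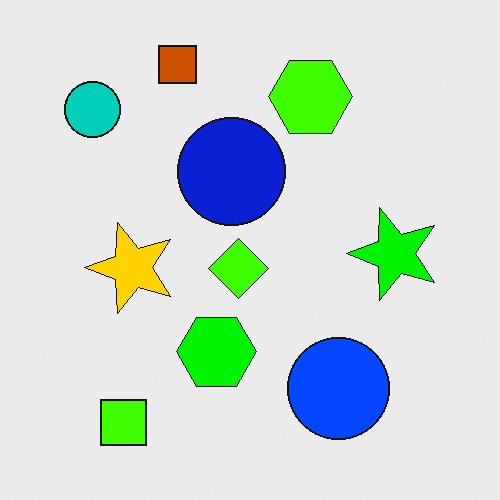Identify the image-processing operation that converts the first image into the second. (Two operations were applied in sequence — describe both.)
It was heavily oversaturated, then rotated 90° counter-clockwise.

All colors are more vivid — a global saturation change. The lime square sits in the top-left of the first image and the bottom-left of the second — consistent with a whole-image 90° counter-clockwise rotation.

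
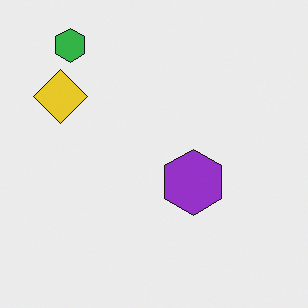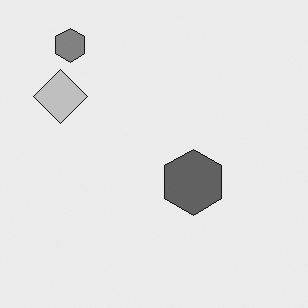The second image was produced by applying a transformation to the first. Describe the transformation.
The second image is the first converted to grayscale.

All color is removed — every shape is now a shade of grey.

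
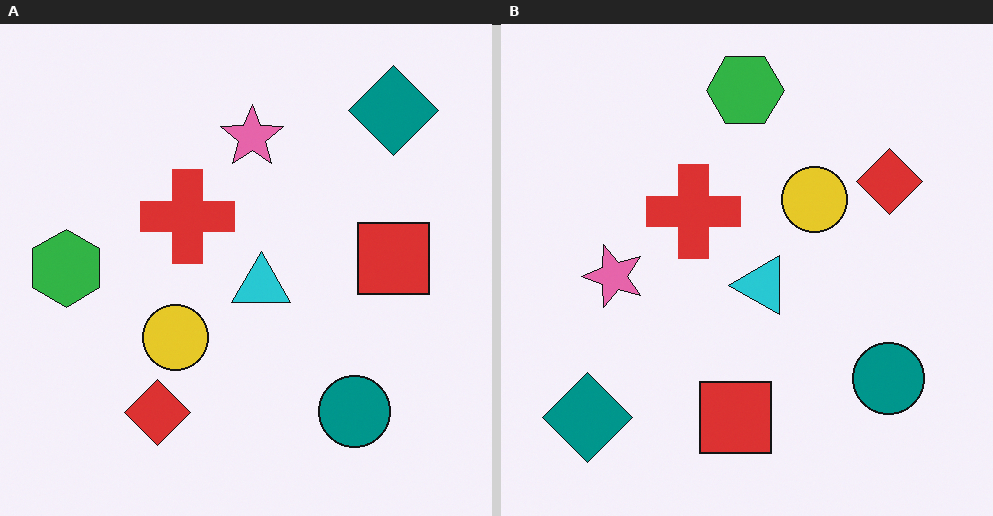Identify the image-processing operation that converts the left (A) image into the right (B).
This is the original image transposed (reflected across the top-left ↔ bottom-right diagonal).

Shapes have swapped their row and column positions — what was in the top-right is now in the bottom-left — a diagonal reflection.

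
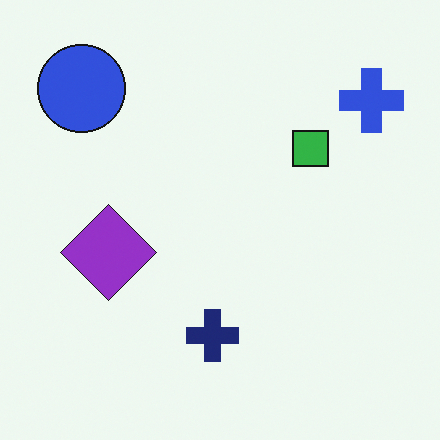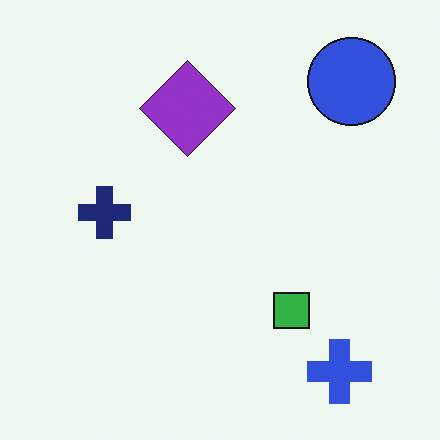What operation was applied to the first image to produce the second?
It was rotated 90° clockwise.

The blue cross sits in the top-right of the first image and the bottom-right of the second — consistent with a whole-image 90° clockwise rotation.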